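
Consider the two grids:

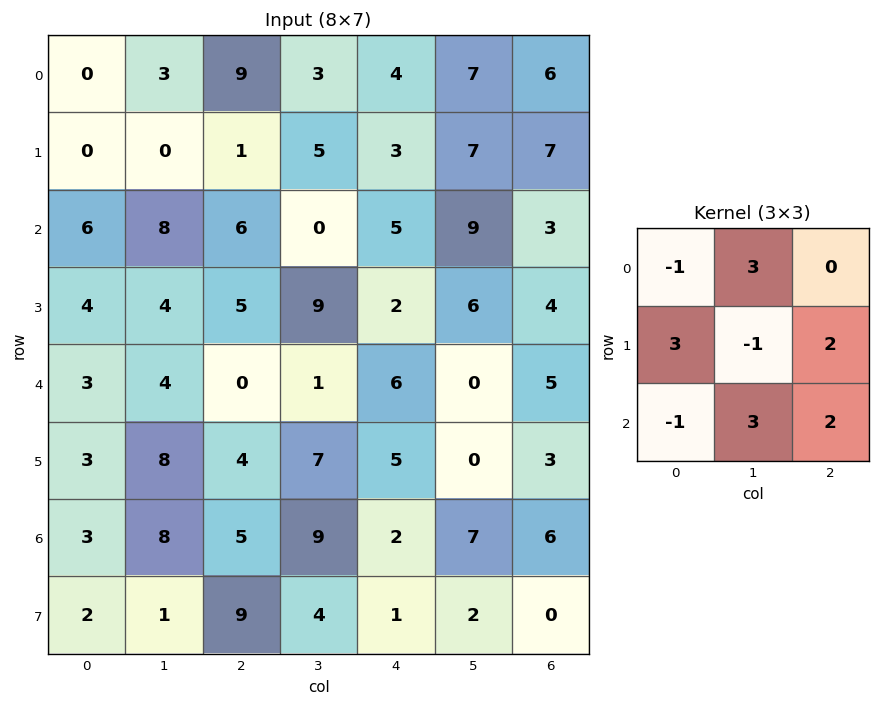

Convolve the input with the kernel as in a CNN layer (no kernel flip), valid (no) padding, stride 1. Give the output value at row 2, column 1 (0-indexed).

33

The receptive field on the input at this output position is [8 6 0 / 4 5 9 / 4 0 1]. Elementwise product with the kernel and sum: 8·-1 + 6·3 + 4·3 + 5·-1 + 9·2 + 4·-1 + 0·3 + 1·2.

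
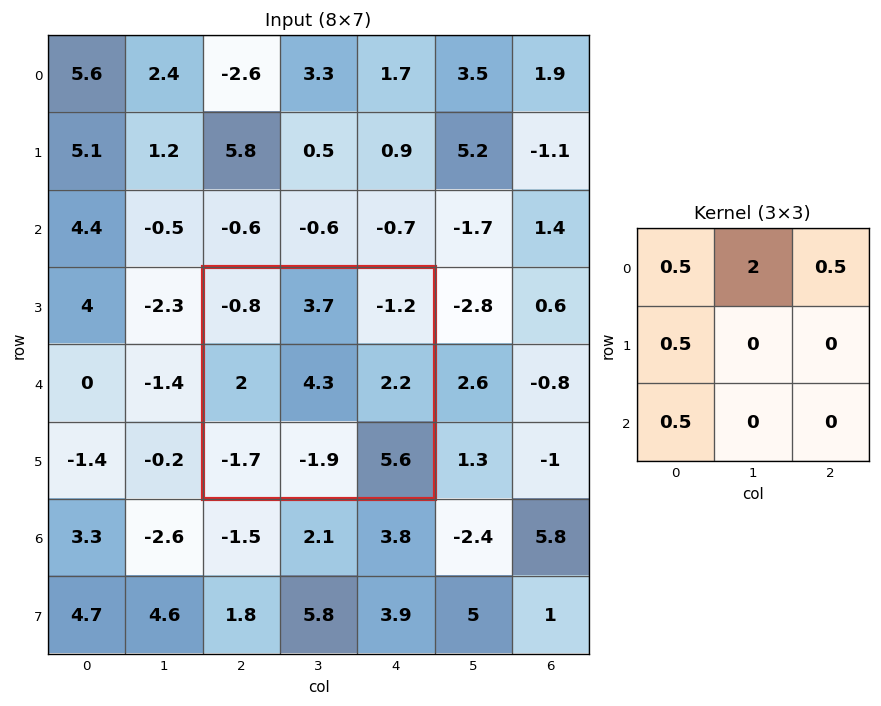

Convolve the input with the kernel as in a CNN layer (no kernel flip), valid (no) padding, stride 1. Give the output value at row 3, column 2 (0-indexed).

6.55

The receptive field on the input at this output position is [-0.8 3.7 -1.2 / 2 4.3 2.2 / -1.7 -1.9 5.6]. Elementwise product with the kernel and sum: -0.8·0.5 + 3.7·2 + -1.2·0.5 + 2·0.5 + -1.7·0.5.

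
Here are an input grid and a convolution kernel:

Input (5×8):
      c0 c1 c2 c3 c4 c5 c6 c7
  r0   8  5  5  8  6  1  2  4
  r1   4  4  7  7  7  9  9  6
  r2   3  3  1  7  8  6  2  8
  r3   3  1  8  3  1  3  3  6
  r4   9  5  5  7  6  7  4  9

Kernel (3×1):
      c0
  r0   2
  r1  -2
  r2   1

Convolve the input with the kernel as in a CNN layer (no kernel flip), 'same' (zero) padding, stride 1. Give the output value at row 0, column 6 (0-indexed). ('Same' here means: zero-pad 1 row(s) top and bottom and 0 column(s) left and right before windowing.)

The receptive field on the zero-padded input at this output position is [0 / 2 / 9]. Elementwise product with the kernel and sum: 0·2 + 2·-2 + 9·1.

5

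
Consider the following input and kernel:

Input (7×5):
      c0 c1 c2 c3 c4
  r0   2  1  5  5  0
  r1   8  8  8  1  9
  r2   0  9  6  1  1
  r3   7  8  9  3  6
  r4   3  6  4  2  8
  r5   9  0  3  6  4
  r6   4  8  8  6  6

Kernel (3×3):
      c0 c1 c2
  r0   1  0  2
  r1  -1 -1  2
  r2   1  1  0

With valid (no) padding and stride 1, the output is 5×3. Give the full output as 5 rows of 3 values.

21 12 21
42 14 33
24 10 14
33 11 40
20 35 33

Output[0,0]: The receptive field on the input at this output position is [2 1 5 / 8 8 8 / 0 9 6]. Elementwise product with the kernel and sum: 2·1 + 5·2 + 8·-1 + 8·-1 + 8·2 + 0·1 + 9·1.
Output[0,1]: The receptive field on the input at this output position is [1 5 5 / 8 8 1 / 9 6 1]. Elementwise product with the kernel and sum: 1·1 + 5·2 + 8·-1 + 8·-1 + 1·2 + 9·1 + 6·1.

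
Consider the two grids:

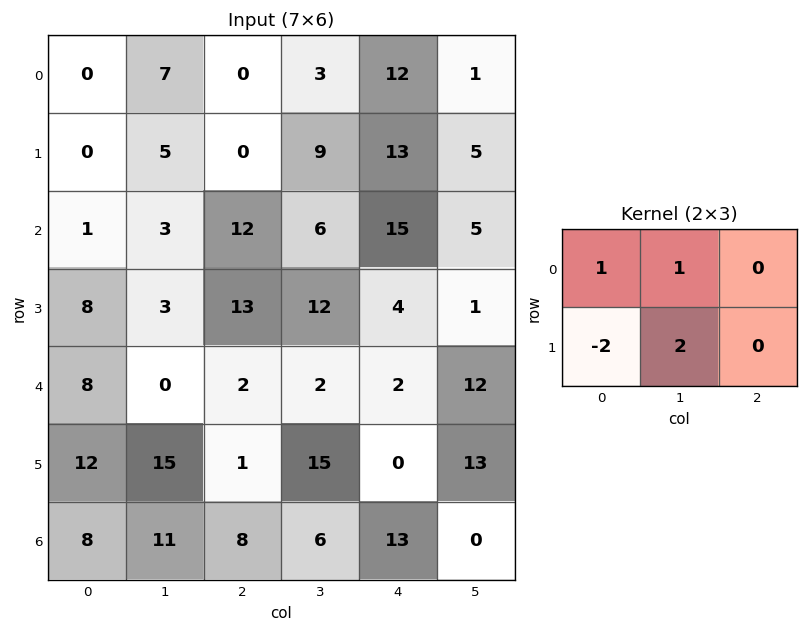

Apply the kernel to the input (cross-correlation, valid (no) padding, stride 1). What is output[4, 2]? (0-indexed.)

32

The receptive field on the input at this output position is [2 2 2 / 1 15 0]. Elementwise product with the kernel and sum: 2·1 + 2·1 + 1·-2 + 15·2.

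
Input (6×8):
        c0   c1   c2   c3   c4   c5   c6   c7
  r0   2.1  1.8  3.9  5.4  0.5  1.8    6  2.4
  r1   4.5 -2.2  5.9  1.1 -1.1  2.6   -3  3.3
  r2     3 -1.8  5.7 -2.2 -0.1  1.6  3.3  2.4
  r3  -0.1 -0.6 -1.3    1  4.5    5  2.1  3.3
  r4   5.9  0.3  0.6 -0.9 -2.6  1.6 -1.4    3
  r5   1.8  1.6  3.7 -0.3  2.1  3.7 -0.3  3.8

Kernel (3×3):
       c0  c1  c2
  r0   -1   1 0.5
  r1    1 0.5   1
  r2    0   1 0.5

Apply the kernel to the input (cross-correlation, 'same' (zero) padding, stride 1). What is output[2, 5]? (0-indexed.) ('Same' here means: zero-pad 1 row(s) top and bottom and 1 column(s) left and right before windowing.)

12.25

The receptive field on the zero-padded input at this output position is [-1.1 2.6 -3 / -0.1 1.6 3.3 / 4.5 5 2.1]. Elementwise product with the kernel and sum: -1.1·-1 + 2.6·1 + -3·0.5 + -0.1·1 + 1.6·0.5 + 3.3·1 + 5·1 + 2.1·0.5.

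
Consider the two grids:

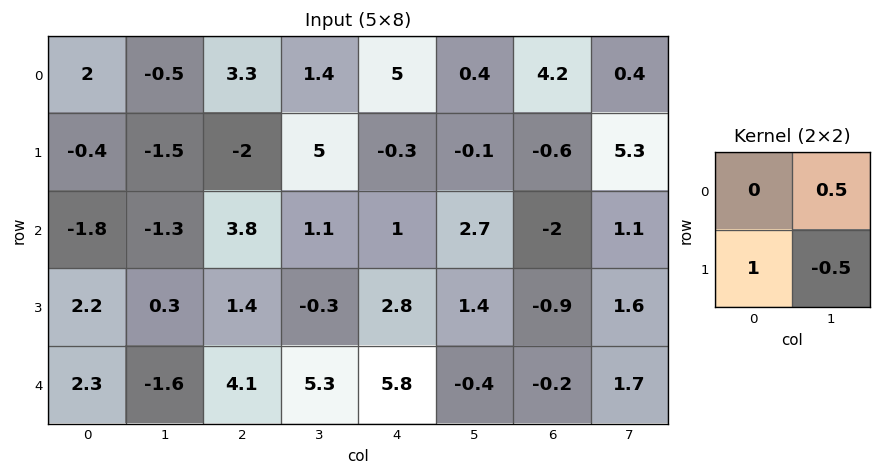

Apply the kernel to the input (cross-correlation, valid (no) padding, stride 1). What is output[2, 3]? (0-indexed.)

-1.2

The receptive field on the input at this output position is [1.1 1 / -0.3 2.8]. Elementwise product with the kernel and sum: 1·0.5 + -0.3·1 + 2.8·-0.5.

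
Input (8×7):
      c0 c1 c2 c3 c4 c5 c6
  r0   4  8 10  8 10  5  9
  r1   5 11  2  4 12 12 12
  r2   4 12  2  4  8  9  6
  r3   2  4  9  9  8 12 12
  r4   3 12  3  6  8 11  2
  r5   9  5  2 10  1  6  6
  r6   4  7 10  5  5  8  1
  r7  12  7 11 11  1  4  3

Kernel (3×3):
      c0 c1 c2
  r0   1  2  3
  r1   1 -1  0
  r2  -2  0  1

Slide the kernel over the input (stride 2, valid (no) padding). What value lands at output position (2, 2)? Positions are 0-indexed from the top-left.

The receptive field on the input at this output position is [8 11 2 / 1 6 6 / 5 8 1]. Elementwise product with the kernel and sum: 8·1 + 11·2 + 2·3 + 1·1 + 6·-1 + 5·-2 + 1·1.

22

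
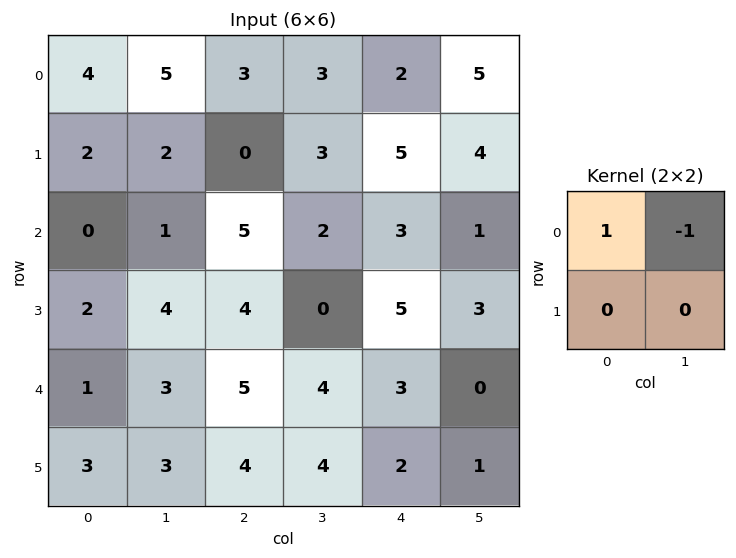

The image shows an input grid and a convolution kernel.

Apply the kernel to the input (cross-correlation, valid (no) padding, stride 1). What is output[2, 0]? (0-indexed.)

-1

The receptive field on the input at this output position is [0 1 / 2 4]. Elementwise product with the kernel and sum: 0·1 + 1·-1.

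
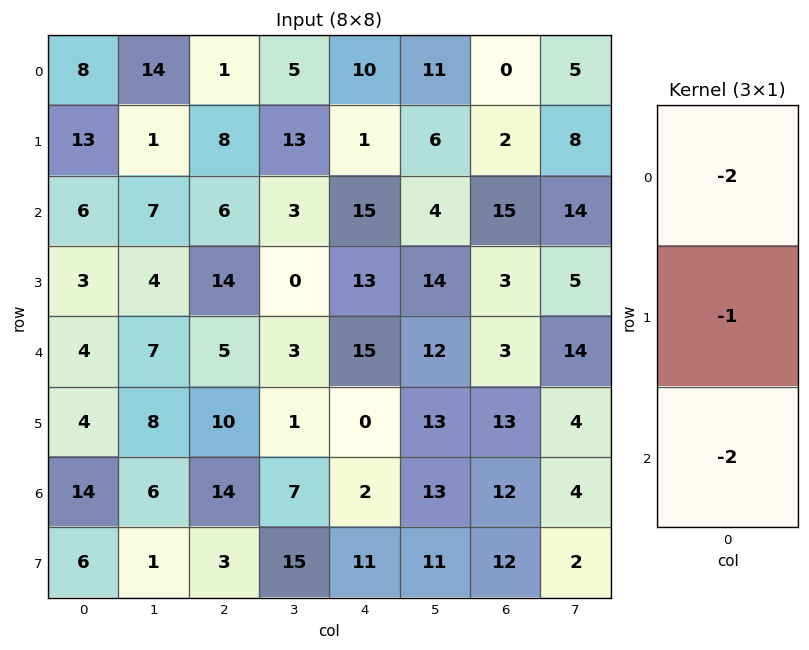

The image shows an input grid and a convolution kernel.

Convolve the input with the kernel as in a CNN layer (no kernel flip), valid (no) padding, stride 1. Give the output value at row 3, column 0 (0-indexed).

-18

The receptive field on the input at this output position is [3 / 4 / 4]. Elementwise product with the kernel and sum: 3·-2 + 4·-1 + 4·-2.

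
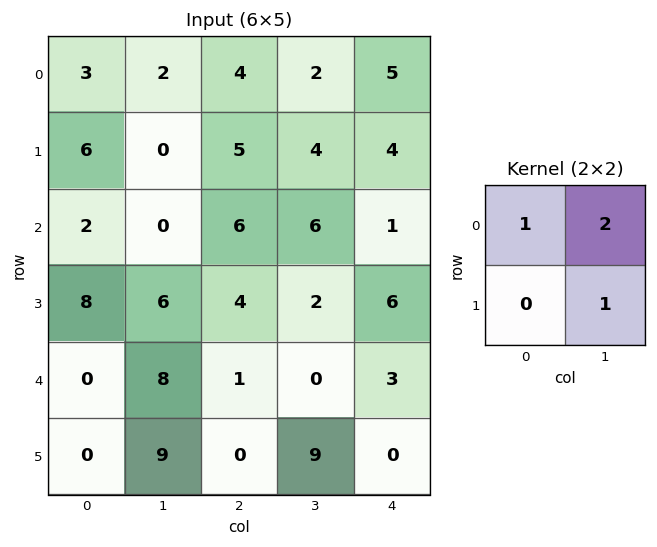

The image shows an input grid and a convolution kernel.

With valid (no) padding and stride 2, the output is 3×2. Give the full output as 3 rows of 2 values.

7 12
8 20
25 10

Output[0,0]: The receptive field on the input at this output position is [3 2 / 6 0]. Elementwise product with the kernel and sum: 3·1 + 2·2 + 0·1.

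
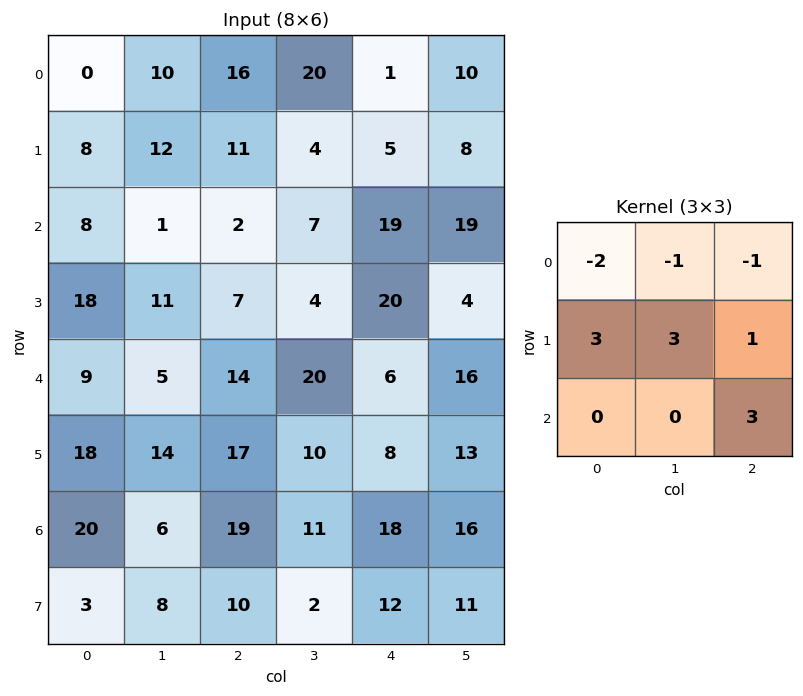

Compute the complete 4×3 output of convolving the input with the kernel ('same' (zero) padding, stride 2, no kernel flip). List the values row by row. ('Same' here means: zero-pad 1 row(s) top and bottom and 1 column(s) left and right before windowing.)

Output[0,0]: The receptive field on the zero-padded input at this output position is [0 0 0 / 0 0 10 / 0 8 12]. Elementwise product with the kernel and sum: 0·-2 + 0·-1 + 0·-1 + 0·3 + 0·3 + 10·1 + 12·3.

46 110 97
38 -11 88
45 74 101
58 37 95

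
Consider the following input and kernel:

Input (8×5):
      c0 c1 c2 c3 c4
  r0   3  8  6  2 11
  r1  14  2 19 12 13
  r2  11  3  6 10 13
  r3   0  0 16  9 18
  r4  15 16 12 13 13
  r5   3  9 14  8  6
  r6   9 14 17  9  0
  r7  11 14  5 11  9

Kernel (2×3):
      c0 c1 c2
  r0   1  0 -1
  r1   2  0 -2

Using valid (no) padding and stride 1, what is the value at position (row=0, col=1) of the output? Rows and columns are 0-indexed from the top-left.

The receptive field on the input at this output position is [8 6 2 / 2 19 12]. Elementwise product with the kernel and sum: 8·1 + 2·-1 + 2·2 + 12·-2.

-14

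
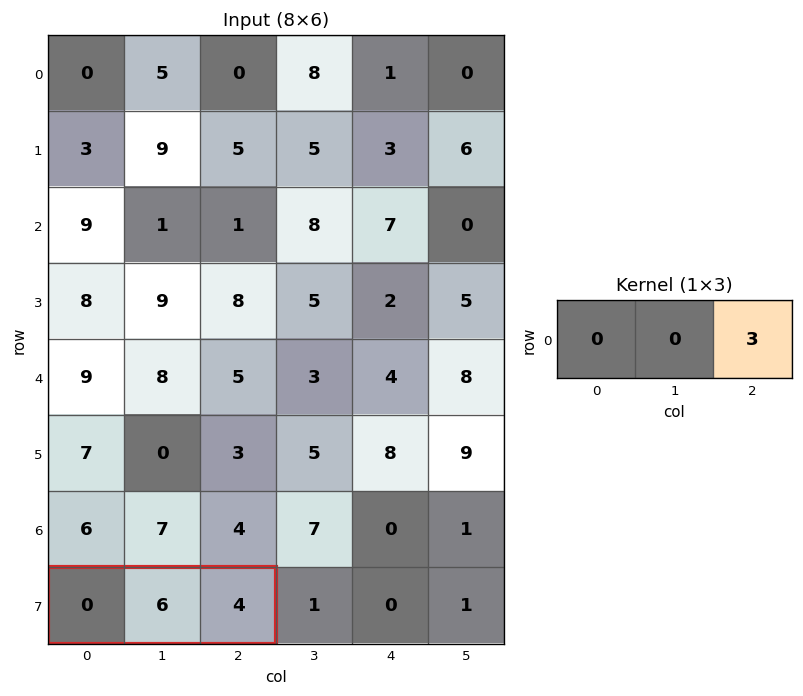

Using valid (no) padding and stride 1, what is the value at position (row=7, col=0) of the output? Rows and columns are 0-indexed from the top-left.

The receptive field on the input at this output position is [0 6 4]. Elementwise product with the kernel and sum: 4·3.

12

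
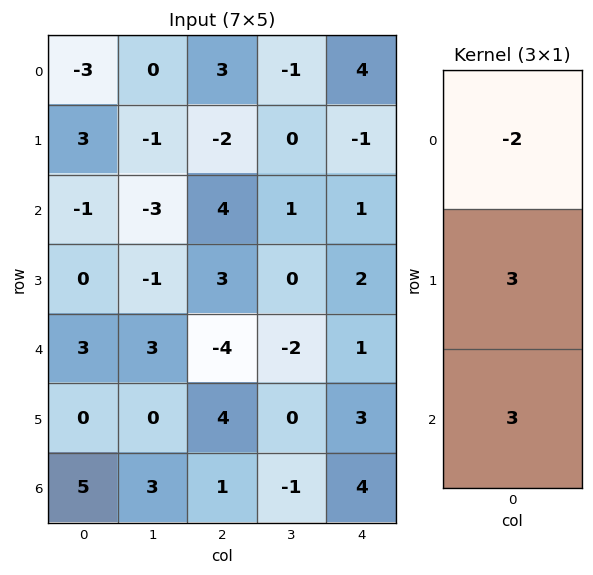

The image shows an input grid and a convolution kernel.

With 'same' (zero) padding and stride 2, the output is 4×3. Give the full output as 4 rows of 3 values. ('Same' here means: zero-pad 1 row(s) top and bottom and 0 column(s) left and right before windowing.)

0 3 9
-9 25 11
9 -6 8
15 -5 6

Output[0,0]: The receptive field on the zero-padded input at this output position is [0 / -3 / 3]. Elementwise product with the kernel and sum: 0·-2 + -3·3 + 3·3.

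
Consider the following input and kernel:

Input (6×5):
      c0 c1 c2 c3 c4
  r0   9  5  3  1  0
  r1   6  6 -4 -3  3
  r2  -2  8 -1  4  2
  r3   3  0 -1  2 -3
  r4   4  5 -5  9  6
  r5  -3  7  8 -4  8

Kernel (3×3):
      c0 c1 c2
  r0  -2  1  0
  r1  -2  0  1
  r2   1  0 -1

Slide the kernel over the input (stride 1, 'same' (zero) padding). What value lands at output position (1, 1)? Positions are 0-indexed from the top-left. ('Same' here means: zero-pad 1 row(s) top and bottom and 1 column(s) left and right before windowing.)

The receptive field on the zero-padded input at this output position is [9 5 3 / 6 6 -4 / -2 8 -1]. Elementwise product with the kernel and sum: 9·-2 + 5·1 + 6·-2 + -4·1 + -2·1 + -1·-1.

-30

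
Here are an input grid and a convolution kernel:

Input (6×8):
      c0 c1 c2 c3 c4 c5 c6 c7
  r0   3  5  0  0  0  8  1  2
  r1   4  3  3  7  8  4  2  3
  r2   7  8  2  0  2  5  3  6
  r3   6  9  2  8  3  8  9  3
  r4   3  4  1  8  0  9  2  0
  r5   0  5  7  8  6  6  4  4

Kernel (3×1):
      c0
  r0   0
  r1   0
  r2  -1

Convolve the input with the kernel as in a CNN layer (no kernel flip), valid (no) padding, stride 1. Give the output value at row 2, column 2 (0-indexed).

-1

The receptive field on the input at this output position is [2 / 2 / 1]. Elementwise product with the kernel and sum: 1·-1.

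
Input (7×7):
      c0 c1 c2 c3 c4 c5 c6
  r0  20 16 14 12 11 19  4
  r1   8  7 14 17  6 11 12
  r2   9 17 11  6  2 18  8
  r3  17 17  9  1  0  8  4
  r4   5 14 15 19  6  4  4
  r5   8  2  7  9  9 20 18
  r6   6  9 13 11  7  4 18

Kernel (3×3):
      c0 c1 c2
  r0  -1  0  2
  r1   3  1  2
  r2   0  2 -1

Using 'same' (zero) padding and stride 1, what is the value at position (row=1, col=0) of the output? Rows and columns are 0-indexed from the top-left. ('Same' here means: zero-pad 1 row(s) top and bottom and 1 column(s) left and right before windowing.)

55

The receptive field on the zero-padded input at this output position is [0 20 16 / 0 8 7 / 0 9 17]. Elementwise product with the kernel and sum: 0·-1 + 16·2 + 0·3 + 8·1 + 7·2 + 9·2 + 17·-1.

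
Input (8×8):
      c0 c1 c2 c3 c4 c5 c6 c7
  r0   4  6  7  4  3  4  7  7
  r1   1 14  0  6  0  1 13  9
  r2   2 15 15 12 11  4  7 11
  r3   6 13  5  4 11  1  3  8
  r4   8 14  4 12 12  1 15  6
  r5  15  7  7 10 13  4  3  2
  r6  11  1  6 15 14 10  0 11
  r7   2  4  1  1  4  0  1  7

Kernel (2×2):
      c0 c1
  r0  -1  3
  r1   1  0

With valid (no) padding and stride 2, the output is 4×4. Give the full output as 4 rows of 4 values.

Output[0,0]: The receptive field on the input at this output position is [4 6 / 1 14]. Elementwise product with the kernel and sum: 4·-1 + 6·3 + 1·1.
Output[0,1]: The receptive field on the input at this output position is [7 4 / 0 6]. Elementwise product with the kernel and sum: 7·-1 + 4·3 + 0·1.

15 5 9 27
49 26 12 29
49 39 4 6
-6 40 20 34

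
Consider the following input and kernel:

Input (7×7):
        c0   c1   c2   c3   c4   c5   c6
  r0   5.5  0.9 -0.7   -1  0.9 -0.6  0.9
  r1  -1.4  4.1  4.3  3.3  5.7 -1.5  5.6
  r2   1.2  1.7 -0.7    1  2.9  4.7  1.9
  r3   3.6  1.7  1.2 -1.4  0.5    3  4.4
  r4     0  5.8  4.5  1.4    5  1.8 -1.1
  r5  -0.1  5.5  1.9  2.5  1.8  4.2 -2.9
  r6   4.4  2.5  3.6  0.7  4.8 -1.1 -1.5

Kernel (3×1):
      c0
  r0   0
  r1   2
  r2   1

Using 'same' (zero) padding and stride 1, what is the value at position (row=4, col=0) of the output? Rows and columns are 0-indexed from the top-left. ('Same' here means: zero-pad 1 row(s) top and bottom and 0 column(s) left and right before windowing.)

-0.1

The receptive field on the zero-padded input at this output position is [3.6 / 0 / -0.1]. Elementwise product with the kernel and sum: 0·2 + -0.1·1.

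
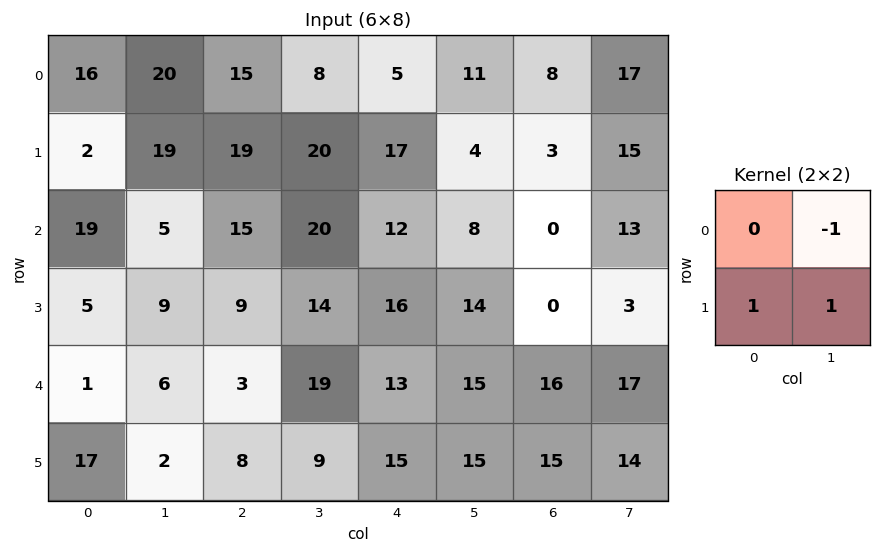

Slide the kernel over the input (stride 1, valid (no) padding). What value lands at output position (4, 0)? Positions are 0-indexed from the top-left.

13

The receptive field on the input at this output position is [1 6 / 17 2]. Elementwise product with the kernel and sum: 6·-1 + 17·1 + 2·1.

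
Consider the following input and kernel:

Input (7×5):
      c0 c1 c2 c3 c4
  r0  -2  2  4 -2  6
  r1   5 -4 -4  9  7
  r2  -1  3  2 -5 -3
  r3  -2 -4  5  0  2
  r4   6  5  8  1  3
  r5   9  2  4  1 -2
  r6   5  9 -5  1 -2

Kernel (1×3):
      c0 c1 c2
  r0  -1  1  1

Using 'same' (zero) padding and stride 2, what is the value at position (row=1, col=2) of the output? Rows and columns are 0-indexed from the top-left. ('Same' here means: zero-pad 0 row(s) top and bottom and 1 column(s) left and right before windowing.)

The receptive field on the zero-padded input at this output position is [-5 -3 0]. Elementwise product with the kernel and sum: -5·-1 + -3·1 + 0·1.

2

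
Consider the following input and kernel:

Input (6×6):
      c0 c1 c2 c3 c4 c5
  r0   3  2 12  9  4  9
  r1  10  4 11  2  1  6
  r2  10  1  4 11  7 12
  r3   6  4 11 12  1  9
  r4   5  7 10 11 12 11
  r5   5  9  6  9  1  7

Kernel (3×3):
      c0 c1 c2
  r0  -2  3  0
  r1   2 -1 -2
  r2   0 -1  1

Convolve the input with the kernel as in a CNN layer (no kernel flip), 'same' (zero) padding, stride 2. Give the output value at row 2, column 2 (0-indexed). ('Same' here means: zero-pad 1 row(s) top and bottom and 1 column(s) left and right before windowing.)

The receptive field on the zero-padded input at this output position is [12 1 9 / 11 12 11 / 9 1 7]. Elementwise product with the kernel and sum: 12·-2 + 1·3 + 11·2 + 12·-1 + 11·-2 + 1·-1 + 7·1.

-27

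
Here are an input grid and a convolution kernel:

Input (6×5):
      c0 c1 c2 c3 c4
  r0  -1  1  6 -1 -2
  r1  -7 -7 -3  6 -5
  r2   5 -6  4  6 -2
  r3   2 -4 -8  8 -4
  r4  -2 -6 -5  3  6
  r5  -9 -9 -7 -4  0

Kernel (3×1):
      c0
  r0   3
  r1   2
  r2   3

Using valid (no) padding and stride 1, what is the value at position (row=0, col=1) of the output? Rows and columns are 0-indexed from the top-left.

The receptive field on the input at this output position is [1 / -7 / -6]. Elementwise product with the kernel and sum: 1·3 + -7·2 + -6·3.

-29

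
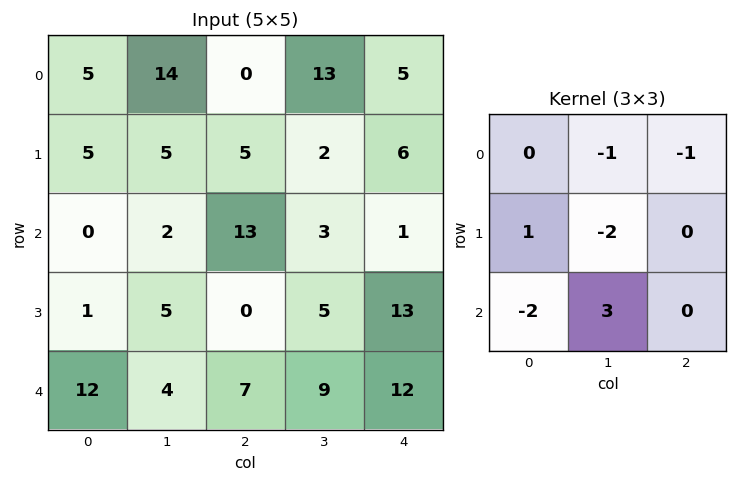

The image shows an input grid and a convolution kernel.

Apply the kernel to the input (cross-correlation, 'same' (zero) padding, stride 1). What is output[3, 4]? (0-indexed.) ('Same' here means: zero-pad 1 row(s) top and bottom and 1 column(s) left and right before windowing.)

The receptive field on the zero-padded input at this output position is [3 1 0 / 5 13 0 / 9 12 0]. Elementwise product with the kernel and sum: 1·-1 + 0·-1 + 5·1 + 13·-2 + 9·-2 + 12·3.

-4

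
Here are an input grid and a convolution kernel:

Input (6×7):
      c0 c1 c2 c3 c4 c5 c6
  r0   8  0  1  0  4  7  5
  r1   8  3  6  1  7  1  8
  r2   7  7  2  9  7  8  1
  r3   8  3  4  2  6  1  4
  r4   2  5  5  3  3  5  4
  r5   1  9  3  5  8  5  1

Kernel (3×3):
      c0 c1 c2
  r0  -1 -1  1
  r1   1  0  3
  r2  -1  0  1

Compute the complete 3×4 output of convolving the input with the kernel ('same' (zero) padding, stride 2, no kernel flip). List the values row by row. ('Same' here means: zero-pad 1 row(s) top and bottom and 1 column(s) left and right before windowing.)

3 -2 21 6
19 25 25 -2
19 5 11 -5

Output[0,0]: The receptive field on the zero-padded input at this output position is [0 0 0 / 0 8 0 / 0 8 3]. Elementwise product with the kernel and sum: 0·-1 + 0·-1 + 0·1 + 0·1 + 0·3 + 0·-1 + 3·1.
Output[0,1]: The receptive field on the zero-padded input at this output position is [0 0 0 / 0 1 0 / 3 6 1]. Elementwise product with the kernel and sum: 0·-1 + 0·-1 + 0·1 + 0·1 + 0·3 + 3·-1 + 1·1.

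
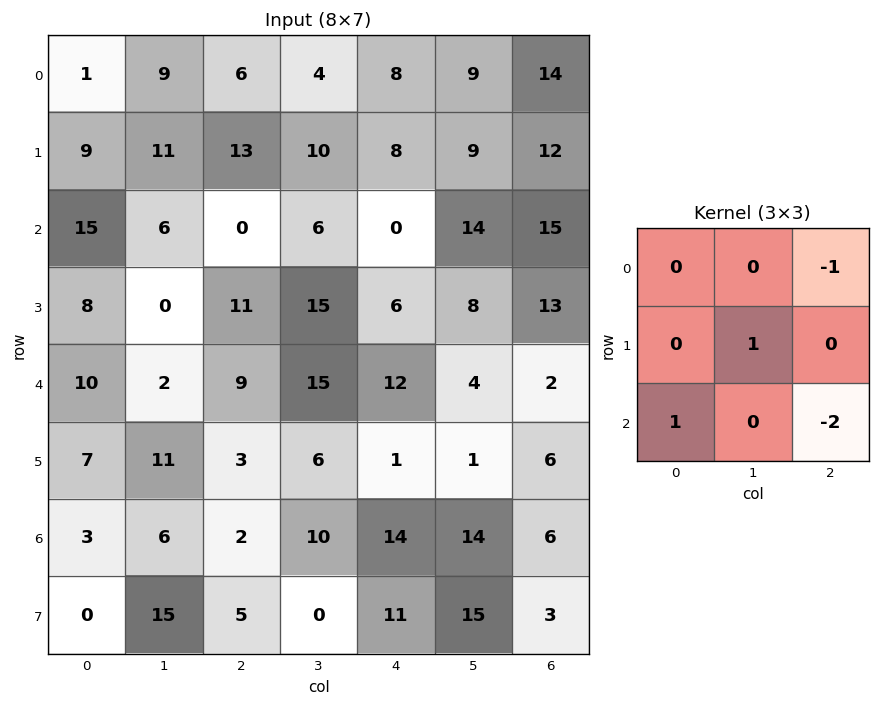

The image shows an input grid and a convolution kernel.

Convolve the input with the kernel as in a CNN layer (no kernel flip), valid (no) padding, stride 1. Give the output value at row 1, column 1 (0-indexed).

The receptive field on the input at this output position is [11 13 10 / 6 0 6 / 0 11 15]. Elementwise product with the kernel and sum: 10·-1 + 0·1 + 0·1 + 15·-2.

-40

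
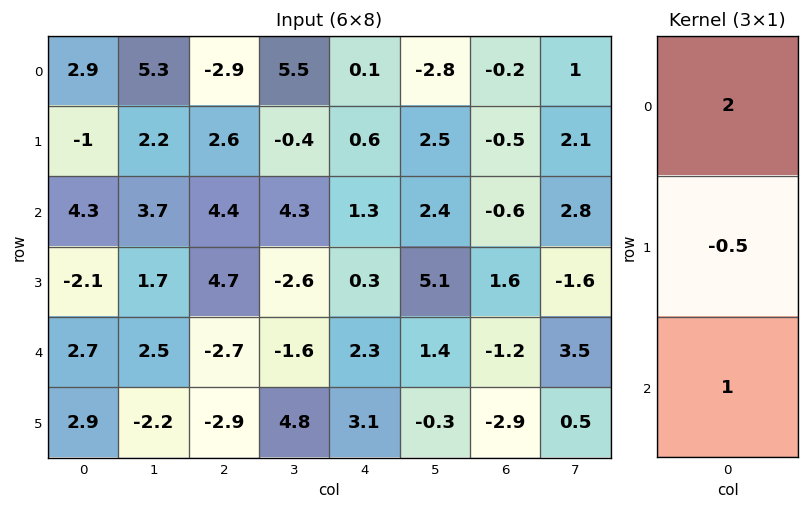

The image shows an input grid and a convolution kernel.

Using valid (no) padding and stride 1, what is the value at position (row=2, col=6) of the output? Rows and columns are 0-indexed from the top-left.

-3.2

The receptive field on the input at this output position is [-0.6 / 1.6 / -1.2]. Elementwise product with the kernel and sum: -0.6·2 + 1.6·-0.5 + -1.2·1.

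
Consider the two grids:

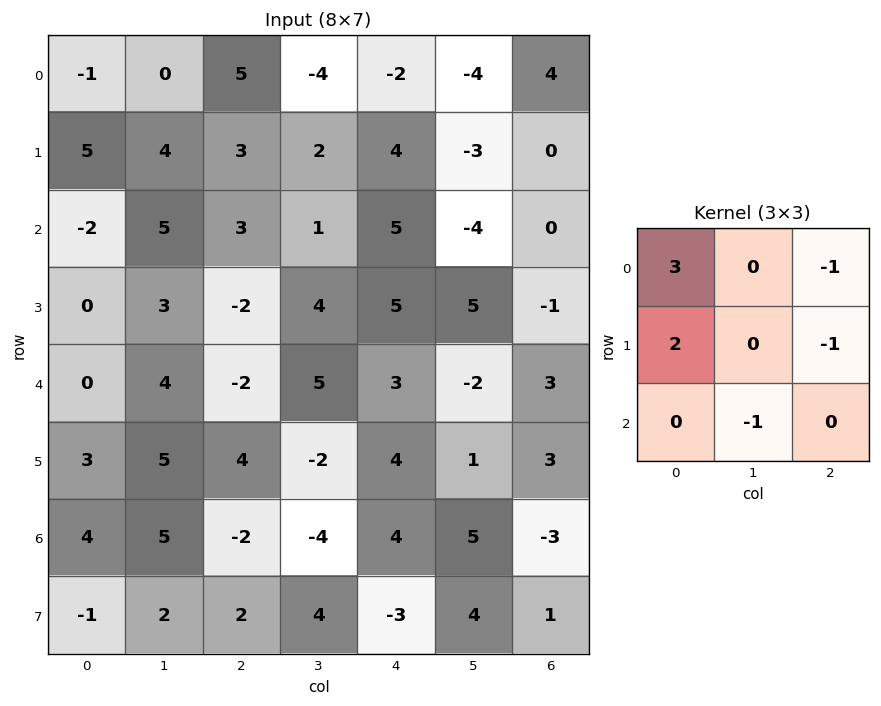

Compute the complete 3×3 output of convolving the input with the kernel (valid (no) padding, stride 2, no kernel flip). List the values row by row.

-6 18 2
-11 -10 28
-1 -1 6

Output[0,0]: The receptive field on the input at this output position is [-1 0 5 / 5 4 3 / -2 5 3]. Elementwise product with the kernel and sum: -1·3 + 5·-1 + 5·2 + 3·-1 + 5·-1.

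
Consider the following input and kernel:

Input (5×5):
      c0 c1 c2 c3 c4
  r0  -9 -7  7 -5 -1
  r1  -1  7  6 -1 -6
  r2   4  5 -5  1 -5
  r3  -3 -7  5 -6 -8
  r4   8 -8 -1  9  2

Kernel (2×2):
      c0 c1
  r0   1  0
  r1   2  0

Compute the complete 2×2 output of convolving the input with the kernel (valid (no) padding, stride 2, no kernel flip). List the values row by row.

-11 19
-2 5

Output[0,0]: The receptive field on the input at this output position is [-9 -7 / -1 7]. Elementwise product with the kernel and sum: -9·1 + -1·2.
Output[0,1]: The receptive field on the input at this output position is [7 -5 / 6 -1]. Elementwise product with the kernel and sum: 7·1 + 6·2.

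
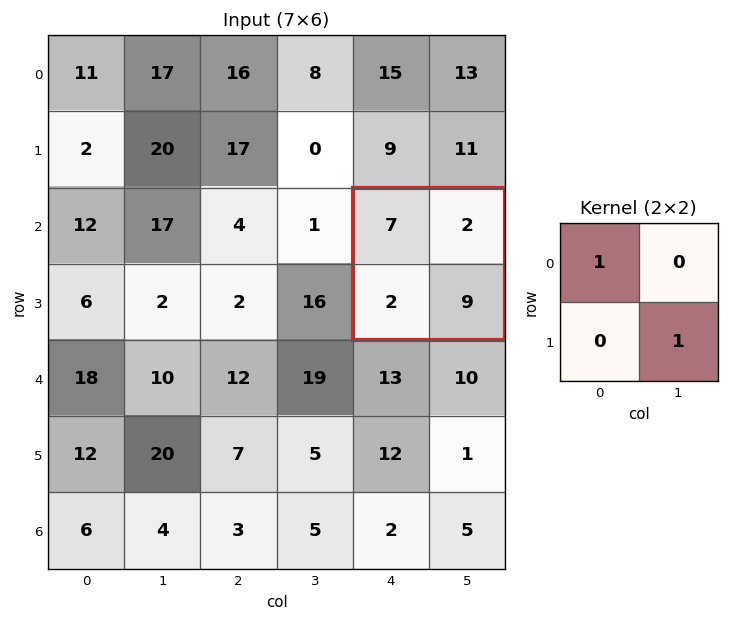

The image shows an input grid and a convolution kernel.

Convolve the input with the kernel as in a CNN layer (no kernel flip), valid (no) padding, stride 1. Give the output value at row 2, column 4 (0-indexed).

The receptive field on the input at this output position is [7 2 / 2 9]. Elementwise product with the kernel and sum: 7·1 + 9·1.

16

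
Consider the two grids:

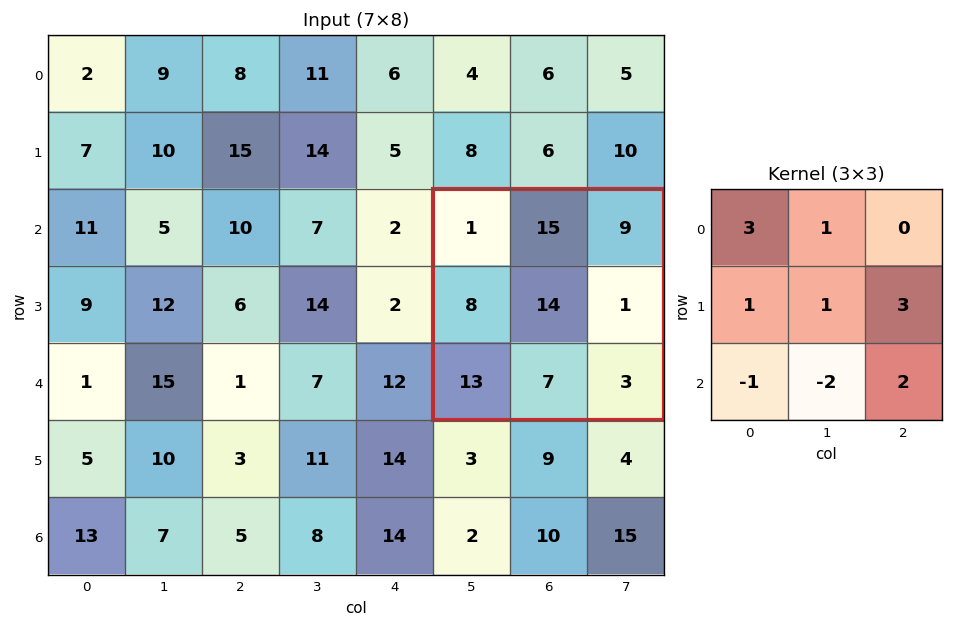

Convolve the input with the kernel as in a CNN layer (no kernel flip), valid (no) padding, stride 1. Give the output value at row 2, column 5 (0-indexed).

The receptive field on the input at this output position is [1 15 9 / 8 14 1 / 13 7 3]. Elementwise product with the kernel and sum: 1·3 + 15·1 + 8·1 + 14·1 + 1·3 + 13·-1 + 7·-2 + 3·2.

22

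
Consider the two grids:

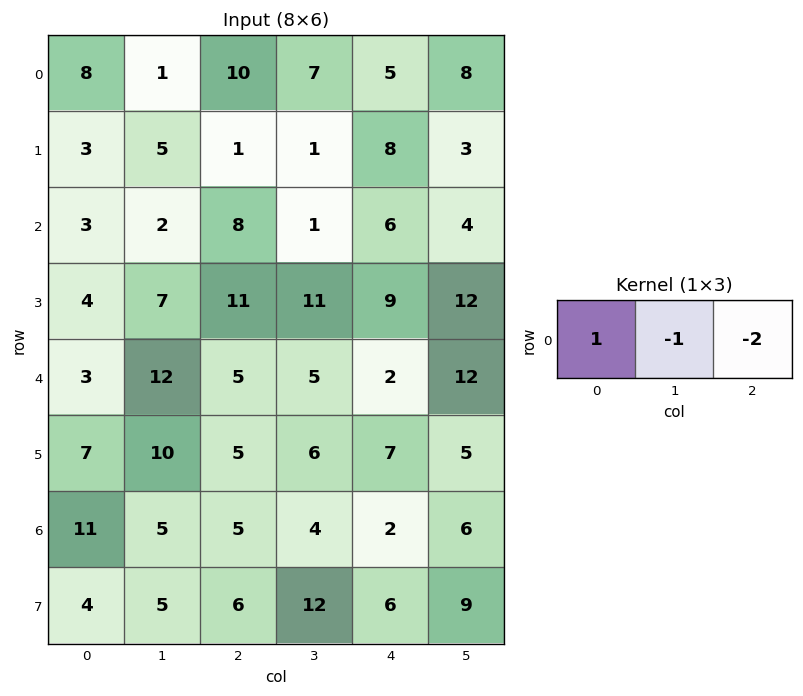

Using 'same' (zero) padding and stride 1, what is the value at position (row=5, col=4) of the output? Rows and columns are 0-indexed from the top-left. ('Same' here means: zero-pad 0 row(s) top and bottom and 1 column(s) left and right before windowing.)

The receptive field on the zero-padded input at this output position is [6 7 5]. Elementwise product with the kernel and sum: 6·1 + 7·-1 + 5·-2.

-11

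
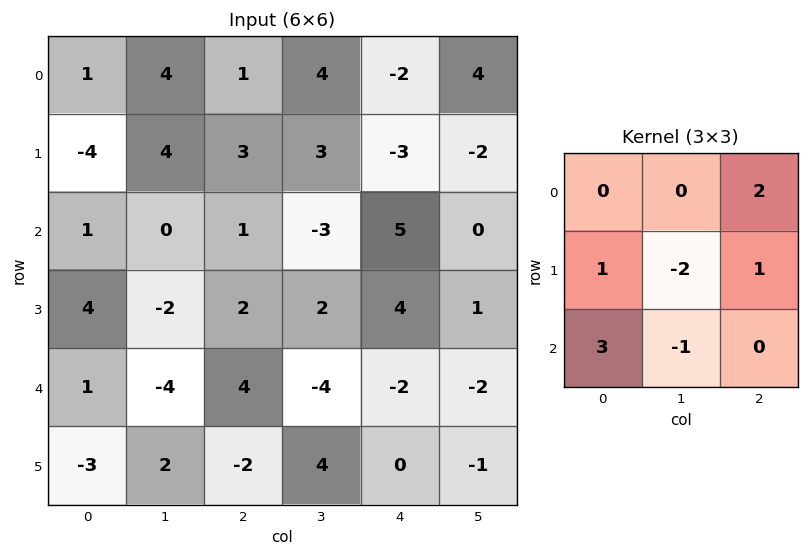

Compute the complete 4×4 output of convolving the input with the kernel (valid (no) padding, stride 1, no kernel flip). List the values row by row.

-4 8 -4 1
22 -7 10 -15
19 -26 28 -15
6 -4 8 12

Output[0,0]: The receptive field on the input at this output position is [1 4 1 / -4 4 3 / 1 0 1]. Elementwise product with the kernel and sum: 1·2 + -4·1 + 4·-2 + 3·1 + 1·3 + 0·-1.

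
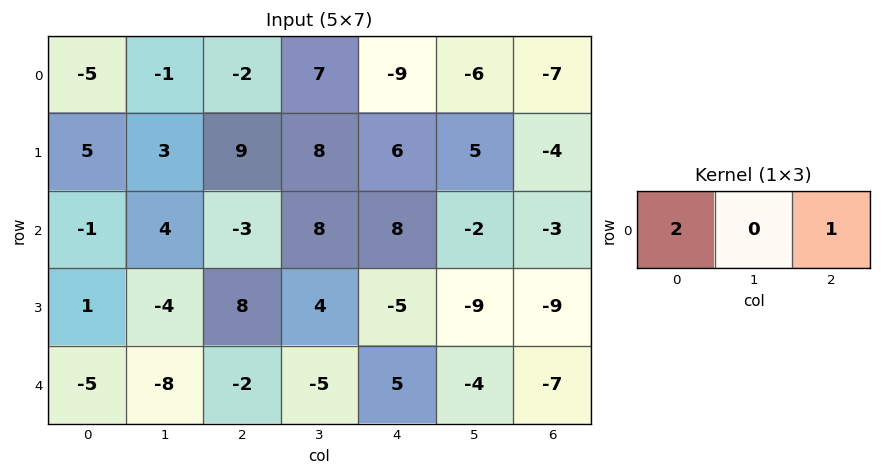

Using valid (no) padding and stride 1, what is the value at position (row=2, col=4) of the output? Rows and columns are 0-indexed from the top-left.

13

The receptive field on the input at this output position is [8 -2 -3]. Elementwise product with the kernel and sum: 8·2 + -3·1.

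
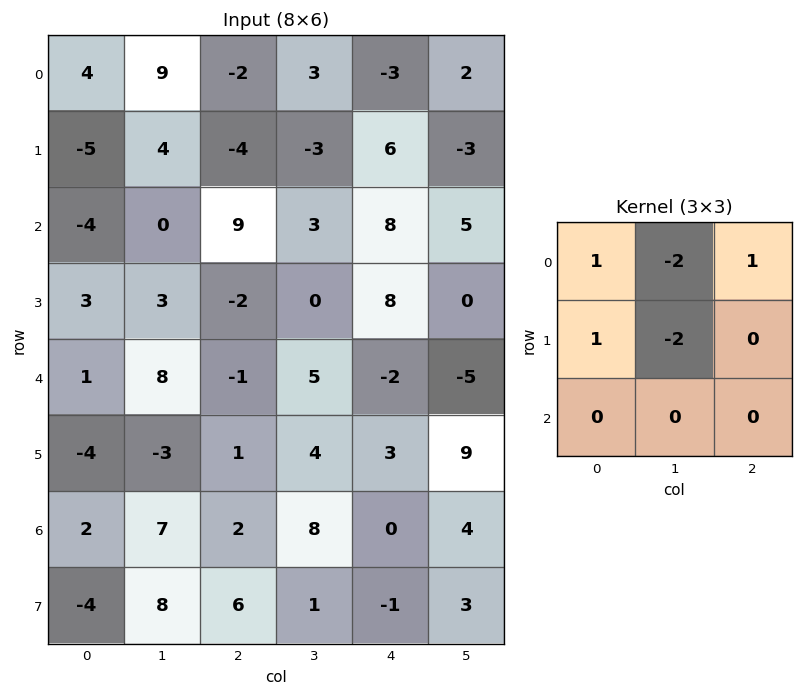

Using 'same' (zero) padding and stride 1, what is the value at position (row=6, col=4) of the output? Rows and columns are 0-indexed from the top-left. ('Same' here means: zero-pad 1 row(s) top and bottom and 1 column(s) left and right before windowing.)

15

The receptive field on the zero-padded input at this output position is [4 3 9 / 8 0 4 / 1 -1 3]. Elementwise product with the kernel and sum: 4·1 + 3·-2 + 9·1 + 8·1 + 0·-2.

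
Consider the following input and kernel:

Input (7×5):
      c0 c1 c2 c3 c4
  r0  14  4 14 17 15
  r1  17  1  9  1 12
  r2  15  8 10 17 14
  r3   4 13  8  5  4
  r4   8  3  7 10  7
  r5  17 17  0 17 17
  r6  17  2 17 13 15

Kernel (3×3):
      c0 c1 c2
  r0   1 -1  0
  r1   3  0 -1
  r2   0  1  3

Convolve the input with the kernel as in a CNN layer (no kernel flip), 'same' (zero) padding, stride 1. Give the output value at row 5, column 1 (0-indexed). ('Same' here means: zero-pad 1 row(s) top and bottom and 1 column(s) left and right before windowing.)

109

The receptive field on the zero-padded input at this output position is [8 3 7 / 17 17 0 / 17 2 17]. Elementwise product with the kernel and sum: 8·1 + 3·-1 + 17·3 + 0·-1 + 2·1 + 17·3.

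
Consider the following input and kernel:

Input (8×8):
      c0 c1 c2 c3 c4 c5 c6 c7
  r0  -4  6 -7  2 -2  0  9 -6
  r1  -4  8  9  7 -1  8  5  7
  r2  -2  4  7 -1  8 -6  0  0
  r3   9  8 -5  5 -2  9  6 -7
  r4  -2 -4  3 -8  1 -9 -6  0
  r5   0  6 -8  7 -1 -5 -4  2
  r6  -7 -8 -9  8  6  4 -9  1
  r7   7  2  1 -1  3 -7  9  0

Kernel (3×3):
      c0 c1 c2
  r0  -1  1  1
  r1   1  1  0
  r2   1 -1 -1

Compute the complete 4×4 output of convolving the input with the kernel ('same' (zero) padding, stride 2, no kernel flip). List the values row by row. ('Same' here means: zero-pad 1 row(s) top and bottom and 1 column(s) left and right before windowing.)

-8 -9 0 5
-15 27 5 8
9 -2 8 -28
-10 -22 4 -18

Output[0,0]: The receptive field on the zero-padded input at this output position is [0 0 0 / 0 -4 6 / 0 -4 8]. Elementwise product with the kernel and sum: 0·-1 + 0·1 + 0·1 + 0·1 + -4·1 + 0·1 + -4·-1 + 8·-1.
Output[0,1]: The receptive field on the zero-padded input at this output position is [0 0 0 / 6 -7 2 / 8 9 7]. Elementwise product with the kernel and sum: 0·-1 + 0·1 + 0·1 + 6·1 + -7·1 + 8·1 + 9·-1 + 7·-1.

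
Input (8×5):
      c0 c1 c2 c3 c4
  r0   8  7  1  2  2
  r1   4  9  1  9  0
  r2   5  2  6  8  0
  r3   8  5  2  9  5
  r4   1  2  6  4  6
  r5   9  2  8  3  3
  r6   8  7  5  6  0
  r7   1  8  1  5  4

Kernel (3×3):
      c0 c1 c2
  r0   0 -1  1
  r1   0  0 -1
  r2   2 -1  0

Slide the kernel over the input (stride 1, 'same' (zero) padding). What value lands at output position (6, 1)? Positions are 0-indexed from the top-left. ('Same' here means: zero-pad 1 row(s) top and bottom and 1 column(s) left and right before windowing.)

The receptive field on the zero-padded input at this output position is [9 2 8 / 8 7 5 / 1 8 1]. Elementwise product with the kernel and sum: 2·-1 + 8·1 + 5·-1 + 1·2 + 8·-1.

-5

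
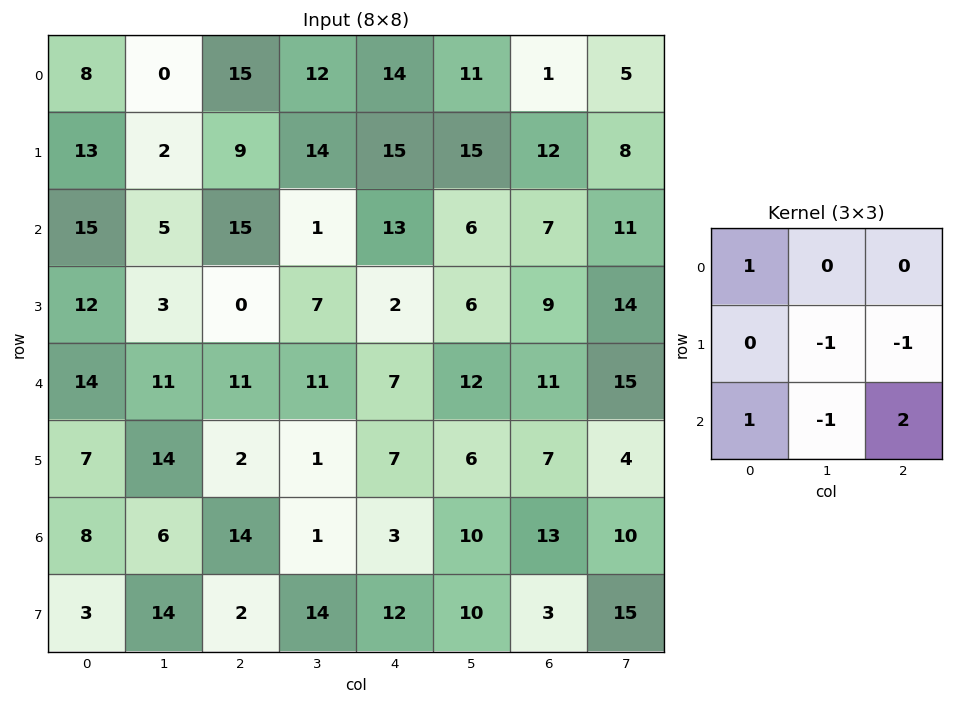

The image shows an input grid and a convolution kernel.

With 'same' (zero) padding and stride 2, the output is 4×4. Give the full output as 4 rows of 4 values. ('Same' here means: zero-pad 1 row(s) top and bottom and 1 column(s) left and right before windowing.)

-17 -6 4 13
-26 3 12 22
-4 -5 -6 -13
11 39 10 20

Output[0,0]: The receptive field on the zero-padded input at this output position is [0 0 0 / 0 8 0 / 0 13 2]. Elementwise product with the kernel and sum: 0·1 + 8·-1 + 0·-1 + 0·1 + 13·-1 + 2·2.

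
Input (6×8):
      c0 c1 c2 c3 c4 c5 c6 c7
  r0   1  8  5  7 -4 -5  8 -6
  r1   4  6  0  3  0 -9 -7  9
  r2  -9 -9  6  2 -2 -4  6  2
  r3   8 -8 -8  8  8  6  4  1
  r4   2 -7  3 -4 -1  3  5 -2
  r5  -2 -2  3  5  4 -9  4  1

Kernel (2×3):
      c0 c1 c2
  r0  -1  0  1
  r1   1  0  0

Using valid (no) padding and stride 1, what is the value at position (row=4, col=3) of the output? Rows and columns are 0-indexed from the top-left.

The receptive field on the input at this output position is [-4 -1 3 / 5 4 -9]. Elementwise product with the kernel and sum: -4·-1 + 3·1 + 5·1.

12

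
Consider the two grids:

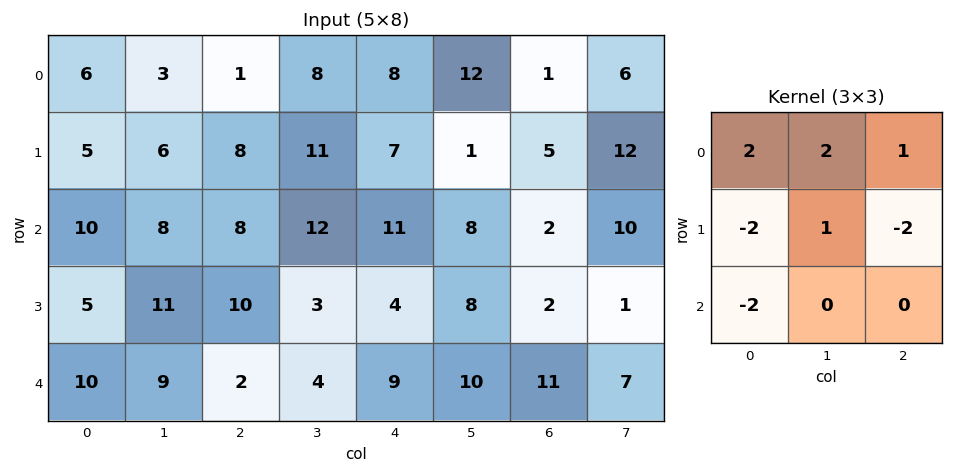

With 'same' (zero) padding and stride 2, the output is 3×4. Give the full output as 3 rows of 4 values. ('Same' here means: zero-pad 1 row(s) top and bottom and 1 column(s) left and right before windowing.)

Output[0,0]: The receptive field on the zero-padded input at this output position is [0 0 0 / 0 6 3 / 0 5 6]. Elementwise product with the kernel and sum: 0·2 + 0·2 + 0·1 + 0·-2 + 6·1 + 3·-2 + 0·-2.

0 -33 -54 -37
10 -15 2 -26
13 21 3 -2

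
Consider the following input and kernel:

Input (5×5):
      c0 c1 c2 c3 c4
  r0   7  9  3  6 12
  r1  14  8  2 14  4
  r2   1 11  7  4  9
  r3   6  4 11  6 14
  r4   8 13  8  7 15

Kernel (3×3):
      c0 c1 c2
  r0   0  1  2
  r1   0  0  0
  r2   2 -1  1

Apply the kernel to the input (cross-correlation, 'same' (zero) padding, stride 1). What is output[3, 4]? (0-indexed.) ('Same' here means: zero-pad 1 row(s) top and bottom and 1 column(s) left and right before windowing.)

8

The receptive field on the zero-padded input at this output position is [4 9 0 / 6 14 0 / 7 15 0]. Elementwise product with the kernel and sum: 9·1 + 0·2 + 7·2 + 15·-1 + 0·1.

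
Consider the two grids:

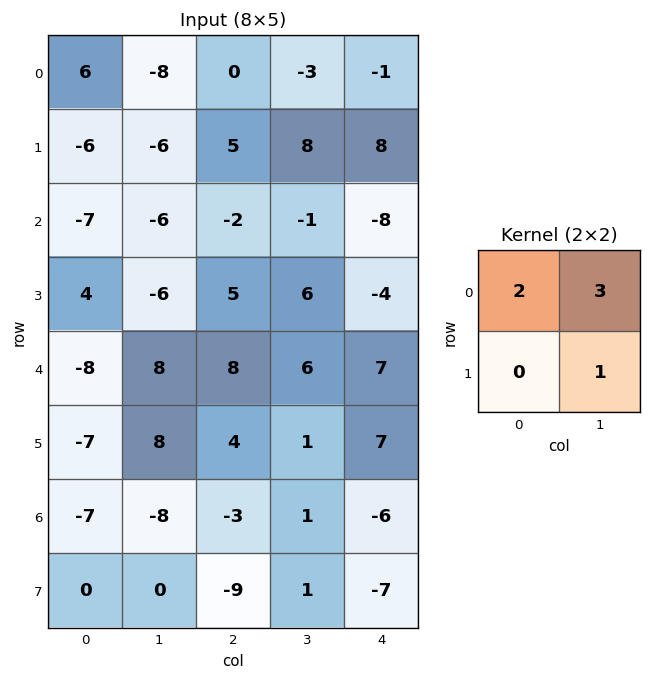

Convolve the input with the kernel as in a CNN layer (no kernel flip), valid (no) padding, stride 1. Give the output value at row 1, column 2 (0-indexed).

33

The receptive field on the input at this output position is [5 8 / -2 -1]. Elementwise product with the kernel and sum: 5·2 + 8·3 + -1·1.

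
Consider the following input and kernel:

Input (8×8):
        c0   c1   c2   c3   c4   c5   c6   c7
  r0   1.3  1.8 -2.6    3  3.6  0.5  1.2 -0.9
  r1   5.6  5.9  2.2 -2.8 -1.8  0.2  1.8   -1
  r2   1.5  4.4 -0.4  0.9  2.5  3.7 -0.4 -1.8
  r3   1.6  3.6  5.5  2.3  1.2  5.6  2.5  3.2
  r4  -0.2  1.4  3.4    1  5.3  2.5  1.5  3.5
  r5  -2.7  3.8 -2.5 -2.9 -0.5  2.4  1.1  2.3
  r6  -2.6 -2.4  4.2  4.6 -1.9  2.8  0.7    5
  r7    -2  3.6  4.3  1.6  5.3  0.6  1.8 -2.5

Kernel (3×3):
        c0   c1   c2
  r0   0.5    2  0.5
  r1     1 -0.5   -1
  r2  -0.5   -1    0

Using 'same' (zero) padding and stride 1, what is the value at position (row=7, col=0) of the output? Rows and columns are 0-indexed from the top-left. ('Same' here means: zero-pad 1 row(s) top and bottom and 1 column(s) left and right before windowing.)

-9

The receptive field on the zero-padded input at this output position is [0 -2.6 -2.4 / 0 -2 3.6 / 0 0 0]. Elementwise product with the kernel and sum: 0·0.5 + -2.6·2 + -2.4·0.5 + 0·1 + -2·-0.5 + 3.6·-1 + 0·-0.5 + 0·-1.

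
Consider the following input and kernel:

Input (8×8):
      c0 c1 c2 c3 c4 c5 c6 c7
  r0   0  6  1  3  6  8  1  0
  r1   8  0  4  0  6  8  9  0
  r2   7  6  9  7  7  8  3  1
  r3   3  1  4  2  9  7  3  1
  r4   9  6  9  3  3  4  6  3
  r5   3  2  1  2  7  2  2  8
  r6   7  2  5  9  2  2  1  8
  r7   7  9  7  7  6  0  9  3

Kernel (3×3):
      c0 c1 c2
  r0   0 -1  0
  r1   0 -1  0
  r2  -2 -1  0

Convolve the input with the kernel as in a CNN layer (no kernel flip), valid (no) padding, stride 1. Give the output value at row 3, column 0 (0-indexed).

The receptive field on the input at this output position is [3 1 4 / 9 6 9 / 3 2 1]. Elementwise product with the kernel and sum: 1·-1 + 6·-1 + 3·-2 + 2·-1.

-15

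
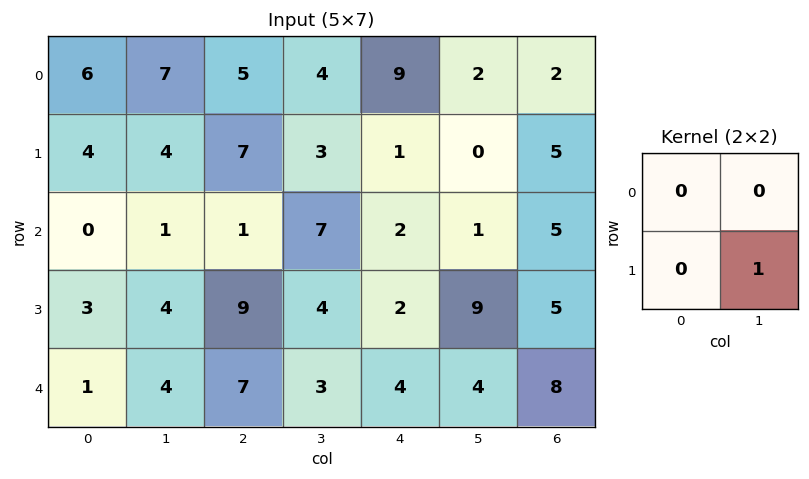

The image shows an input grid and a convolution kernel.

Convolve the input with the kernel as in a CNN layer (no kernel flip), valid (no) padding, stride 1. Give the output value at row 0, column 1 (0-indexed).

The receptive field on the input at this output position is [7 5 / 4 7]. Elementwise product with the kernel and sum: 7·1.

7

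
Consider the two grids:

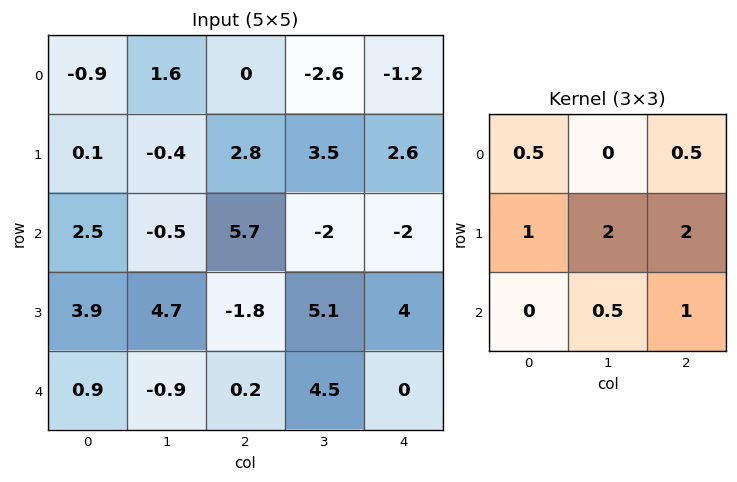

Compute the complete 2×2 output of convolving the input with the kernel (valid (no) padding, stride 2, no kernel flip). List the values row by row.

9.9 11.4
13.55 20.5

Output[0,0]: The receptive field on the input at this output position is [-0.9 1.6 0 / 0.1 -0.4 2.8 / 2.5 -0.5 5.7]. Elementwise product with the kernel and sum: -0.9·0.5 + 0·0.5 + 0.1·1 + -0.4·2 + 2.8·2 + -0.5·0.5 + 5.7·1.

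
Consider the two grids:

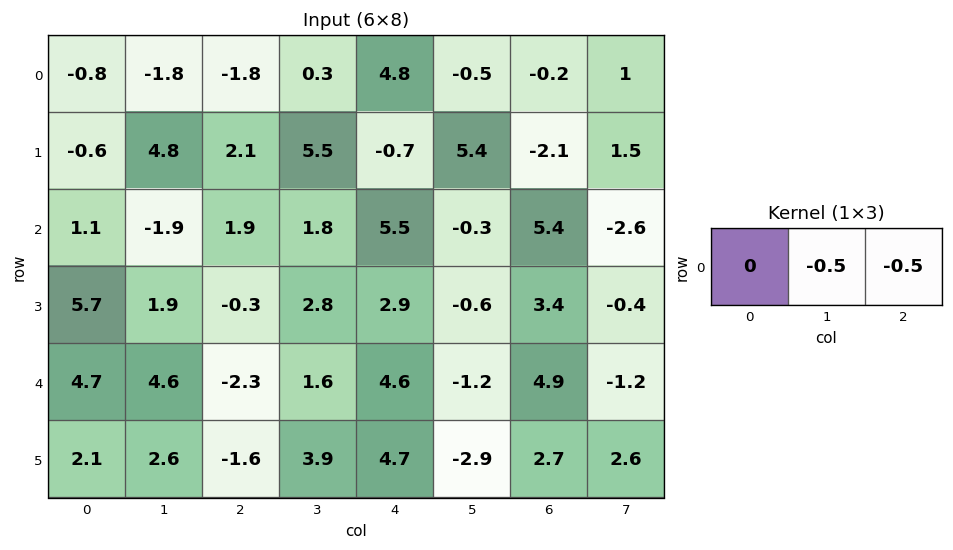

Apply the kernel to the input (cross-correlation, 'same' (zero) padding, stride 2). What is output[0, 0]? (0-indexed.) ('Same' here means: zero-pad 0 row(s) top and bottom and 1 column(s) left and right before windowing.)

1.3

The receptive field on the zero-padded input at this output position is [0 -0.8 -1.8]. Elementwise product with the kernel and sum: -0.8·-0.5 + -1.8·-0.5.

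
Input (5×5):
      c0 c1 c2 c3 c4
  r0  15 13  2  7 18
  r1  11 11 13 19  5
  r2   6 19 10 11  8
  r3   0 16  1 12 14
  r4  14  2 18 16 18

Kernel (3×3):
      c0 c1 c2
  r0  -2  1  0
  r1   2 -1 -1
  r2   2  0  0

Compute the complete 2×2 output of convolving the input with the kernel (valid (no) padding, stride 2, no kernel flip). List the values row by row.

-7 25
18 3

Output[0,0]: The receptive field on the input at this output position is [15 13 2 / 11 11 13 / 6 19 10]. Elementwise product with the kernel and sum: 15·-2 + 13·1 + 11·2 + 11·-1 + 13·-1 + 6·2.
Output[0,1]: The receptive field on the input at this output position is [2 7 18 / 13 19 5 / 10 11 8]. Elementwise product with the kernel and sum: 2·-2 + 7·1 + 13·2 + 19·-1 + 5·-1 + 10·2.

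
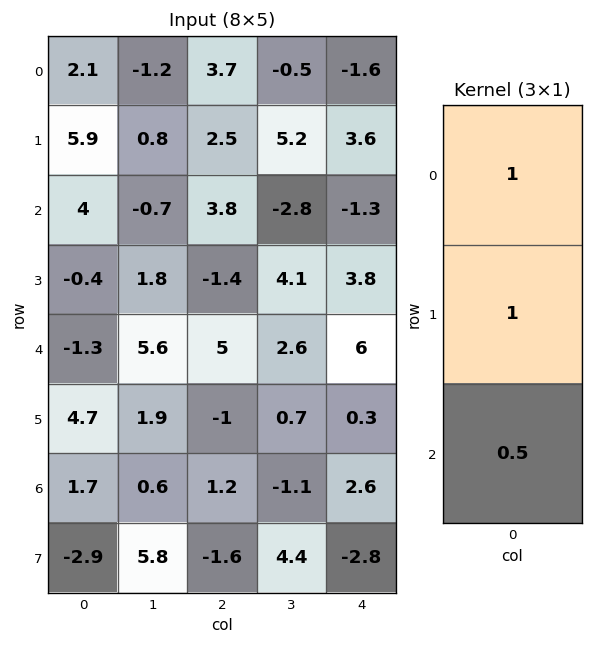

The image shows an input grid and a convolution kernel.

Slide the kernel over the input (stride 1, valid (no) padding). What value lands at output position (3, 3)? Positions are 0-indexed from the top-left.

The receptive field on the input at this output position is [4.1 / 2.6 / 0.7]. Elementwise product with the kernel and sum: 4.1·1 + 2.6·1 + 0.7·0.5.

7.05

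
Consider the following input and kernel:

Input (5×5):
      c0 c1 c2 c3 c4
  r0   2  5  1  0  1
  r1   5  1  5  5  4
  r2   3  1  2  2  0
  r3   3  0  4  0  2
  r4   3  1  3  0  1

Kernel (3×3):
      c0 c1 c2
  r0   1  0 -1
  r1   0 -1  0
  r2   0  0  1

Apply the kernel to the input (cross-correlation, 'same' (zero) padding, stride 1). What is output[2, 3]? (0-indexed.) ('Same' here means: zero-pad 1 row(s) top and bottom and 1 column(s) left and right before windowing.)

The receptive field on the zero-padded input at this output position is [5 5 4 / 2 2 0 / 4 0 2]. Elementwise product with the kernel and sum: 5·1 + 4·-1 + 2·-1 + 2·1.

1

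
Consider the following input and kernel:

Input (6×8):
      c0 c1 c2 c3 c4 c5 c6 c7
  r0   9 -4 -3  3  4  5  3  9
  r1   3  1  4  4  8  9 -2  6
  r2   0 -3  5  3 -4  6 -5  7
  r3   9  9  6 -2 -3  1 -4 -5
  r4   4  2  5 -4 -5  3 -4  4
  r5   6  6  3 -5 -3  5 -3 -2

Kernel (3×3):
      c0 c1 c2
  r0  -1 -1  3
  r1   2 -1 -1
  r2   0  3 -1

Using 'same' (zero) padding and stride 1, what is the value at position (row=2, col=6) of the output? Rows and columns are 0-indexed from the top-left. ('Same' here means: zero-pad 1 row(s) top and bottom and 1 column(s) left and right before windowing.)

The receptive field on the zero-padded input at this output position is [9 -2 6 / 6 -5 7 / 1 -4 -5]. Elementwise product with the kernel and sum: 9·-1 + -2·-1 + 6·3 + 6·2 + -5·-1 + 7·-1 + -4·3 + -5·-1.

14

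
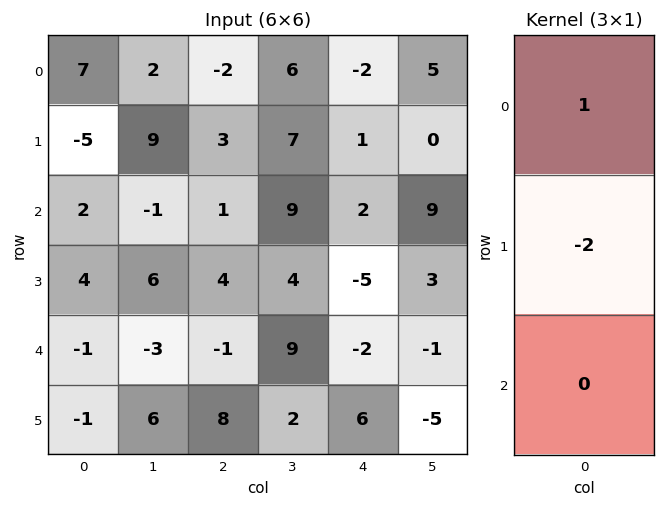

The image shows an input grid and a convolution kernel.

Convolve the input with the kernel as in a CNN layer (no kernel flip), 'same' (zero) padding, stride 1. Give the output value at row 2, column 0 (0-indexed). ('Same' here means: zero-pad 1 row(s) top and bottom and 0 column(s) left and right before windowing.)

The receptive field on the zero-padded input at this output position is [-5 / 2 / 4]. Elementwise product with the kernel and sum: -5·1 + 2·-2.

-9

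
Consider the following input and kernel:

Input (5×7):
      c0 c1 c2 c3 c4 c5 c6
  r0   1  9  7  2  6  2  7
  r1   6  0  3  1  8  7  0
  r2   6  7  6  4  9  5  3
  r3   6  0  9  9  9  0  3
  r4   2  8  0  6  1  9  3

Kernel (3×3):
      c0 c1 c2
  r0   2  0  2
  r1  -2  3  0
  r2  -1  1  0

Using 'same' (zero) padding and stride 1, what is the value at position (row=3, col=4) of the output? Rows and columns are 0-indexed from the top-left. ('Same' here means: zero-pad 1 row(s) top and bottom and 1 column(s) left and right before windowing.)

22

The receptive field on the zero-padded input at this output position is [4 9 5 / 9 9 0 / 6 1 9]. Elementwise product with the kernel and sum: 4·2 + 5·2 + 9·-2 + 9·3 + 6·-1 + 1·1.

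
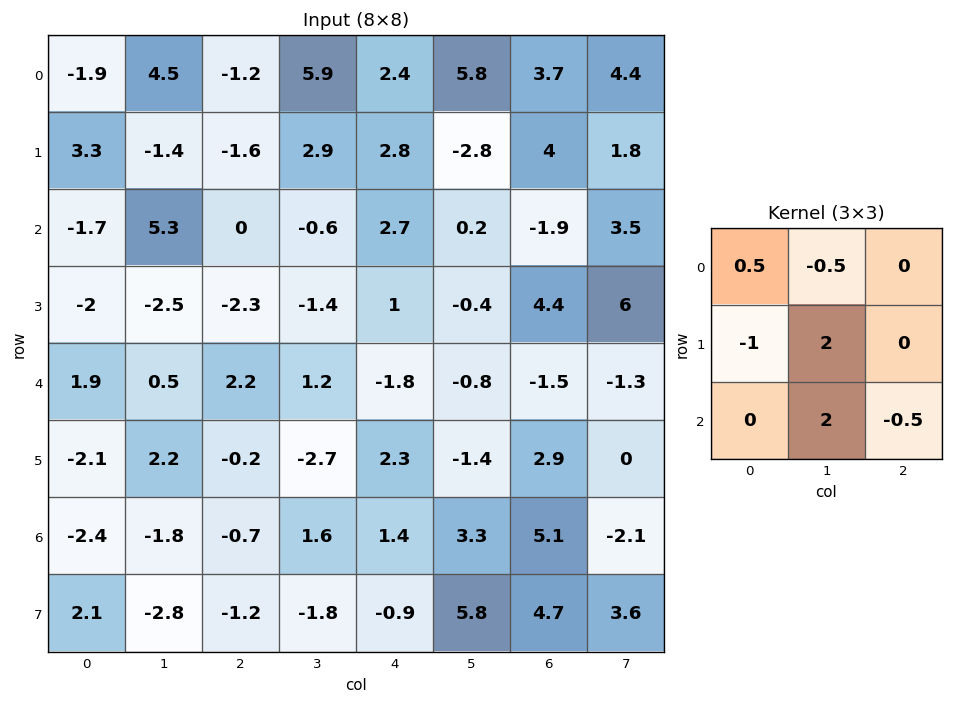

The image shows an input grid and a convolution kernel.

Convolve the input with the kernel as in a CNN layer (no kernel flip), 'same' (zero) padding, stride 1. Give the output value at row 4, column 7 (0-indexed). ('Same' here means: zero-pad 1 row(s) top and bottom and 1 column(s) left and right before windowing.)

The receptive field on the zero-padded input at this output position is [4.4 6 0 / -1.5 -1.3 0 / 2.9 0 0]. Elementwise product with the kernel and sum: 4.4·0.5 + 6·-0.5 + -1.5·-1 + -1.3·2 + 0·2 + 0·-0.5.

-1.9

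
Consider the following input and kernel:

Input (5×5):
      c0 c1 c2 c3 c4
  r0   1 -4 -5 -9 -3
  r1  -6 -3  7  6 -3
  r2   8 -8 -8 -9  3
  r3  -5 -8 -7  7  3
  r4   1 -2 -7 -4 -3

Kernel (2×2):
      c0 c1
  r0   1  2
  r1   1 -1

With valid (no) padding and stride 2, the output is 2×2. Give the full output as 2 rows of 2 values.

-10 -22
-5 -40

Output[0,0]: The receptive field on the input at this output position is [1 -4 / -6 -3]. Elementwise product with the kernel and sum: 1·1 + -4·2 + -6·1 + -3·-1.
Output[0,1]: The receptive field on the input at this output position is [-5 -9 / 7 6]. Elementwise product with the kernel and sum: -5·1 + -9·2 + 7·1 + 6·-1.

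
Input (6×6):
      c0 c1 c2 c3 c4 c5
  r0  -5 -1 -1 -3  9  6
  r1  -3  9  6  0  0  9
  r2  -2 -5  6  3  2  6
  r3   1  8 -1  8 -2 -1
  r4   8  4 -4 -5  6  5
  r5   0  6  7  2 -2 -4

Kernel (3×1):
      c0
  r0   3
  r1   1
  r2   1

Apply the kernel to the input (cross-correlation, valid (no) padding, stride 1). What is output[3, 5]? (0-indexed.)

The receptive field on the input at this output position is [-1 / 5 / -4]. Elementwise product with the kernel and sum: -1·3 + 5·1 + -4·1.

-2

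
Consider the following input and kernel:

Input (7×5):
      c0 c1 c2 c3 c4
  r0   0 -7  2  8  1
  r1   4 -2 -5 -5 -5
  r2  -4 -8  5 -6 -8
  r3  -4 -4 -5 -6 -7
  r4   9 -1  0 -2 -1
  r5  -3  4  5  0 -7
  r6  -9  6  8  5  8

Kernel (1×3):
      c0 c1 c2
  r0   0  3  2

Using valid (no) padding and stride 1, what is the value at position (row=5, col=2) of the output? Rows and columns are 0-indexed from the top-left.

-14

The receptive field on the input at this output position is [5 0 -7]. Elementwise product with the kernel and sum: 0·3 + -7·2.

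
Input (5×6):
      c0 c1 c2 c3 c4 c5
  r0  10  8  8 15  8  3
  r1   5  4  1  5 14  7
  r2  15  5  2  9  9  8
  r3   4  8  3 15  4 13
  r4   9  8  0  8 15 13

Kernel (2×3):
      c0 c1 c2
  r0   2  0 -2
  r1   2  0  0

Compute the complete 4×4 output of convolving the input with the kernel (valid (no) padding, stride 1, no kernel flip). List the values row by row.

14 -6 2 34
38 8 -22 14
34 8 -8 32
20 2 -2 20

Output[0,0]: The receptive field on the input at this output position is [10 8 8 / 5 4 1]. Elementwise product with the kernel and sum: 10·2 + 8·-2 + 5·2.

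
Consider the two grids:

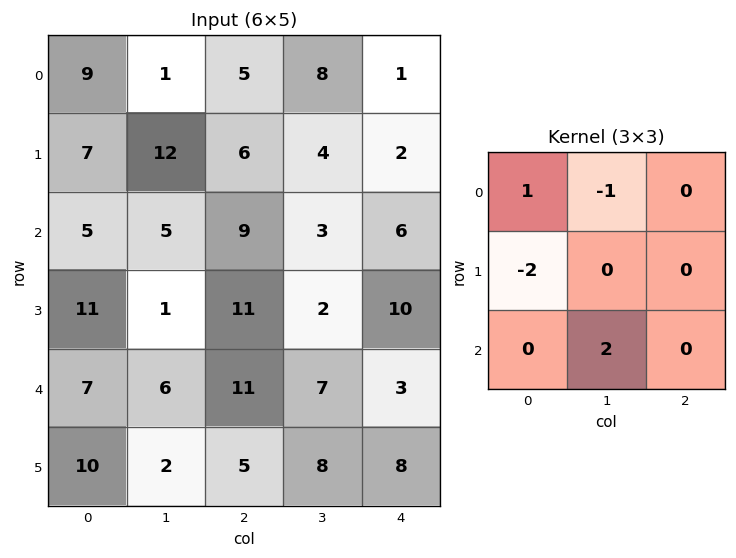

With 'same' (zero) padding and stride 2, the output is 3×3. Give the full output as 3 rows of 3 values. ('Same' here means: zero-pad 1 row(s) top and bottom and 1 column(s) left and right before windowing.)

14 10 -12
15 18 16
9 -12 -6

Output[0,0]: The receptive field on the zero-padded input at this output position is [0 0 0 / 0 9 1 / 0 7 12]. Elementwise product with the kernel and sum: 0·1 + 0·-1 + 0·-2 + 7·2.
Output[0,1]: The receptive field on the zero-padded input at this output position is [0 0 0 / 1 5 8 / 12 6 4]. Elementwise product with the kernel and sum: 0·1 + 0·-1 + 1·-2 + 6·2.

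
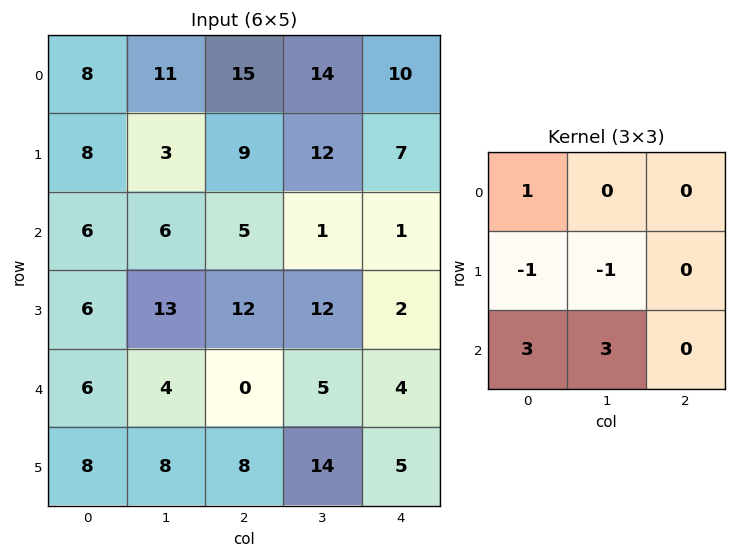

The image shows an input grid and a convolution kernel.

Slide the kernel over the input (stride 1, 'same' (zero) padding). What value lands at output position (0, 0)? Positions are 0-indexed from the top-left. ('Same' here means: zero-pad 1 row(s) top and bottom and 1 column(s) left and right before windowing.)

The receptive field on the zero-padded input at this output position is [0 0 0 / 0 8 11 / 0 8 3]. Elementwise product with the kernel and sum: 0·1 + 0·-1 + 8·-1 + 0·3 + 8·3.

16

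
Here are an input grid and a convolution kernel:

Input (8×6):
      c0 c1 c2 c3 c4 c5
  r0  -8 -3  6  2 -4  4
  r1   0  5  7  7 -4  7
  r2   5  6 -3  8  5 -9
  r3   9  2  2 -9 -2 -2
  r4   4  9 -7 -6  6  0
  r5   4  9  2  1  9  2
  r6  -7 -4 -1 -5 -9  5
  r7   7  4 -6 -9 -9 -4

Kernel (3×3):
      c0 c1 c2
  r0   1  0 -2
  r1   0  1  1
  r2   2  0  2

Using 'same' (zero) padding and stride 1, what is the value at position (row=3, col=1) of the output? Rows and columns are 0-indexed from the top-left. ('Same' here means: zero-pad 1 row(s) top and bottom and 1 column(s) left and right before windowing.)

The receptive field on the zero-padded input at this output position is [5 6 -3 / 9 2 2 / 4 9 -7]. Elementwise product with the kernel and sum: 5·1 + -3·-2 + 2·1 + 2·1 + 4·2 + -7·2.

9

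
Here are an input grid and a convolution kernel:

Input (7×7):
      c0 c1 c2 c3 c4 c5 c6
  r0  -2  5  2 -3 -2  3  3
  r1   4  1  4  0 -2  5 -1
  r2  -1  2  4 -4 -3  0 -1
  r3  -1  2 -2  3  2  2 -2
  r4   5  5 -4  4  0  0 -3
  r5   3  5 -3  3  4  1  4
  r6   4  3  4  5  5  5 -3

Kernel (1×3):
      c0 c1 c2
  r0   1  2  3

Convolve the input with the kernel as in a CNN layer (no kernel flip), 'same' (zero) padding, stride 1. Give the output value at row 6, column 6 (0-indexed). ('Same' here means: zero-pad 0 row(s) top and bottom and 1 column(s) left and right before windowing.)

-1

The receptive field on the zero-padded input at this output position is [5 -3 0]. Elementwise product with the kernel and sum: 5·1 + -3·2 + 0·3.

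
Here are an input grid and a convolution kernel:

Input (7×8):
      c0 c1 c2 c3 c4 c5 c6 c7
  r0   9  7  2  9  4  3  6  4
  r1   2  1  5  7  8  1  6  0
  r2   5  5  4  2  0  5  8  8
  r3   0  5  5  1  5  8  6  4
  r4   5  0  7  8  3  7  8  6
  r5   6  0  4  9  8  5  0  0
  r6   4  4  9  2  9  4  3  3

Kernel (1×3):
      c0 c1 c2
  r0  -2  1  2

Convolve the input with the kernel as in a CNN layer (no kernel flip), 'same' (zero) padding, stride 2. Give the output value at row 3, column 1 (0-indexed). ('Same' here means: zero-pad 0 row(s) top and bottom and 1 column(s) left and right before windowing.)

The receptive field on the zero-padded input at this output position is [4 9 2]. Elementwise product with the kernel and sum: 4·-2 + 9·1 + 2·2.

5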